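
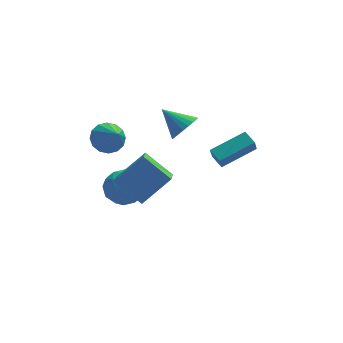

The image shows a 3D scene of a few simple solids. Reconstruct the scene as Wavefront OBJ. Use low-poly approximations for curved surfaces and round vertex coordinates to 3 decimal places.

v 0.965 0.108 0.287
v 1.65 0.324 0.908
v -0.165 0.912 1.253
v 1.664 0.617 0.681
v 1.571 0.832 0.394
v 1.386 0.937 0.09
v 1.137 0.916 -0.183
v 0.861 0.772 -0.386
v 0.602 0.527 -0.485
v 0.397 0.218 -0.467
v 0.279 -0.107 -0.335
v 0.266 -0.4 -0.108
v 0.359 -0.615 0.18
v 0.544 -0.72 0.483
v 0.793 -0.699 0.757
v 1.068 -0.555 0.959
v 1.328 -0.31 1.058
v 1.532 -0.001 1.041
v -2.985 0.551 -0.542
v -2.177 1.055 -0.357
v -2.475 -0.711 0.682
v -2.517 1.232 -0.033
v -2.983 1.227 0.155
v -3.449 1.04 0.156
v -3.79 0.722 -0.029
v -3.916 0.359 -0.352
v -3.792 0.047 -0.726
v -3.452 -0.13 -1.05
v -2.987 -0.124 -1.238
v -2.521 0.062 -1.239
v -2.179 0.38 -1.054
v -2.053 0.744 -0.731
v -2.732 -1.196 -2.292
v -2.238 -1.645 -1.347
v -2.422 -2.795 -3.213
v -1.928 -3.244 -2.268
v -3.066 -3.037 -2.284
v -3.258 -2.049 -1.714
v -1.402 -2.391 -2.846
v -1.594 -1.403 -2.276
v -1.417 -2.383 -1.689
v -2.445 -2.783 -1.342
v -2.215 -1.657 -3.218
v -3.243 -2.057 -2.871
v -2.512 -1.28 -1.738
v -2.148 -3.16 -2.822
v -2.817 -3.038 -2.831
v -2.527 -3.302 -2.275
v -3.111 -1.518 -1.954
v -2.821 -1.781 -1.399
v -3.308 -2.6 -1.95
v -1.839 -2.659 -3.161
v -1.549 -2.922 -2.606
v -2.133 -1.138 -2.285
v -1.843 -1.402 -1.729
v -1.352 -1.84 -2.61
v -1.739 -1.978 -1.384
v -1.557 -2.918 -1.926
v -1.248 -2.417 -2.265
v -1.36 -1.836 -1.931
v -2.344 -2.213 -1.18
v -2.161 -3.153 -1.722
v -2.83 -3.031 -1.731
v -2.943 -2.45 -1.396
v -1.861 -2.647 -1.381
v -2.499 -1.287 -2.838
v -2.316 -2.227 -3.38
v -1.717 -1.99 -3.164
v -1.83 -1.409 -2.829
v -3.103 -1.522 -2.634
v -2.921 -2.462 -3.176
v -3.3 -2.604 -2.629
v -3.412 -2.023 -2.295
v -2.799 -1.793 -3.179
v 2.65 -1.754 -1.423
v 2.488 -2.178 -0.589
v 2.244 -1.019 -1.129
v 2.081 -1.443 -0.294
v 4.519 -1.017 -0.686
v 4.356 -1.441 0.149
v 4.112 -0.282 -0.391
v 3.95 -0.706 0.443
v -1.659 -5.484 -0.914
v -2.954 -4.648 0.197
v -1.449 -3.891 -1.869
v -2.743 -3.054 -0.758
v -0.177 -4.906 0.378
v -1.471 -4.069 1.489
v 0.034 -3.312 -0.577
v -1.261 -2.476 0.534
f 2 1 4
f 2 4 3
f 4 1 5
f 4 5 3
f 5 1 6
f 5 6 3
f 6 1 7
f 6 7 3
f 7 1 8
f 7 8 3
f 8 1 9
f 8 9 3
f 9 1 10
f 9 10 3
f 10 1 11
f 10 11 3
f 11 1 12
f 11 12 3
f 12 1 13
f 12 13 3
f 13 1 14
f 13 14 3
f 14 1 15
f 14 15 3
f 15 1 16
f 15 16 3
f 16 1 17
f 16 17 3
f 17 1 18
f 17 18 3
f 18 1 2
f 18 2 3
f 20 19 22
f 20 22 21
f 22 19 23
f 22 23 21
f 23 19 24
f 23 24 21
f 24 19 25
f 24 25 21
f 25 19 26
f 25 26 21
f 26 19 27
f 26 27 21
f 27 19 28
f 27 28 21
f 28 19 29
f 28 29 21
f 29 19 30
f 29 30 21
f 30 19 31
f 30 31 21
f 31 19 32
f 31 32 21
f 32 19 20
f 32 20 21
f 33 70 49
f 70 44 73
f 49 73 38
f 70 73 49
f 33 49 45
f 49 38 50
f 45 50 34
f 49 50 45
f 33 45 54
f 45 34 55
f 54 55 40
f 45 55 54
f 33 54 66
f 54 40 69
f 66 69 43
f 54 69 66
f 33 66 70
f 66 43 74
f 70 74 44
f 66 74 70
f 34 50 61
f 50 38 64
f 61 64 42
f 50 64 61
f 38 73 51
f 73 44 72
f 51 72 37
f 73 72 51
f 44 74 71
f 74 43 67
f 71 67 35
f 74 67 71
f 43 69 68
f 69 40 56
f 68 56 39
f 69 56 68
f 40 55 60
f 55 34 57
f 60 57 41
f 55 57 60
f 36 62 48
f 62 42 63
f 48 63 37
f 62 63 48
f 36 48 46
f 48 37 47
f 46 47 35
f 48 47 46
f 36 46 53
f 46 35 52
f 53 52 39
f 46 52 53
f 36 53 58
f 53 39 59
f 58 59 41
f 53 59 58
f 36 58 62
f 58 41 65
f 62 65 42
f 58 65 62
f 37 63 51
f 63 42 64
f 51 64 38
f 63 64 51
f 35 47 71
f 47 37 72
f 71 72 44
f 47 72 71
f 39 52 68
f 52 35 67
f 68 67 43
f 52 67 68
f 41 59 60
f 59 39 56
f 60 56 40
f 59 56 60
f 42 65 61
f 65 41 57
f 61 57 34
f 65 57 61
f 76 78 75
f 79 76 75
f 75 78 77
f 77 79 75
f 76 82 78
f 80 76 79
f 80 82 76
f 78 82 77
f 81 79 77
f 77 82 81
f 81 80 79
f 82 80 81
f 84 86 83
f 87 84 83
f 83 86 85
f 85 87 83
f 84 90 86
f 88 84 87
f 88 90 84
f 86 90 85
f 89 87 85
f 85 90 89
f 89 88 87
f 90 88 89



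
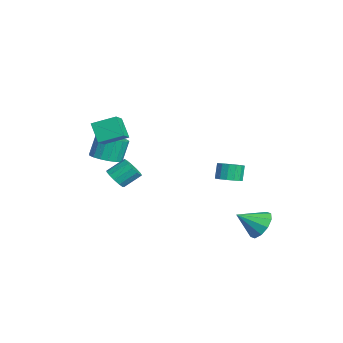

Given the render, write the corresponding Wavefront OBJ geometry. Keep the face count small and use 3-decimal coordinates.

v 0.928 3.079 -1.499
v 1.655 3.222 -1.225
v 1.239 3.424 -0.227
v 0.512 3.281 -0.501
v 1.518 3.584 -1.356
v 1.102 3.786 -0.358
v 1.223 3.811 -1.525
v 0.807 4.014 -0.526
v 0.849 3.842 -1.687
v 0.433 4.044 -0.689
v 0.496 3.669 -1.799
v 0.08 3.871 -0.8
v 0.258 3.337 -1.83
v -0.157 3.539 -0.832
v 0.201 2.936 -1.773
v -0.215 3.138 -0.775
v 0.338 2.574 -1.642
v -0.078 2.776 -0.644
v 0.633 2.346 -1.474
v 0.217 2.549 -0.475
v 1.007 2.316 -1.311
v 0.591 2.518 -0.313
v 1.36 2.489 -1.2
v 0.944 2.691 -0.201
v 1.597 2.821 -1.168
v 1.182 3.023 -0.17
v -3.447 -3.324 -1.299
v -2.863 -2.509 -1.422
v -3.209 -2.041 0.036
v -3.793 -2.856 0.159
v -3.298 -2.363 -1.572
v -3.645 -1.895 -0.114
v -3.768 -2.437 -1.66
v -4.114 -1.969 -0.202
v -4.164 -2.715 -1.665
v -4.51 -2.246 -0.207
v -4.396 -3.131 -1.586
v -4.742 -2.663 -0.129
v -4.41 -3.593 -1.442
v -4.756 -3.124 0.016
v -4.204 -3.992 -1.264
v -4.55 -3.524 0.194
v -3.824 -4.239 -1.095
v -4.17 -3.77 0.363
v -3.358 -4.276 -0.972
v -3.704 -3.807 0.486
v -2.912 -4.095 -0.924
v -3.259 -3.626 0.534
v -2.589 -3.737 -0.962
v -2.935 -3.269 0.496
v -2.462 -3.285 -1.077
v -2.809 -2.817 0.381
v -2.561 -2.842 -1.243
v -2.908 -2.374 0.215
v 3.239 4.446 -4.09
v 3.821 4.917 -3.368
v 3.201 3.054 -3.15
v 3.204 5.028 -3.228
v 2.6 4.917 -3.418
v 2.24 4.626 -3.864
v 2.262 4.266 -4.396
v 2.657 3.975 -4.811
v 3.274 3.865 -4.951
v 3.878 3.976 -4.761
v 4.238 4.267 -4.315
v 4.216 4.626 -3.783
v -1.872 -3.002 -2.293
v -1.149 -3.154 -2.013
v -1.245 -2.09 -1.187
v -1.968 -1.938 -1.467
v -1.094 -2.88 -2.36
v -1.19 -1.816 -1.534
v -1.287 -2.645 -2.685
v -1.383 -1.581 -1.859
v -1.665 -2.523 -2.886
v -1.761 -1.459 -2.06
v -2.109 -2.553 -2.898
v -2.205 -1.489 -2.073
v -2.477 -2.726 -2.719
v -2.574 -1.662 -1.893
v -2.654 -2.986 -2.404
v -2.75 -1.923 -1.578
v -2.582 -3.252 -2.054
v -2.678 -2.188 -1.228
v -2.285 -3.438 -1.779
v -2.381 -2.374 -0.954
v -1.857 -3.485 -1.668
v -1.953 -2.422 -0.843
v -1.433 -3.379 -1.755
v -1.529 -2.316 -0.93
v -1.912 -4.008 2.091
v -0.802 -4.486 2.778
v -1.649 -2.606 2.642
v -0.539 -3.083 3.329
v -1.081 -3.717 0.951
v 0.029 -4.194 1.638
v -0.818 -2.314 1.502
v 0.292 -2.792 2.189
f 2 1 5
f 2 5 3
f 3 5 6
f 3 6 4
f 5 1 7
f 5 7 6
f 6 7 8
f 6 8 4
f 7 1 9
f 7 9 8
f 8 9 10
f 8 10 4
f 9 1 11
f 9 11 10
f 10 11 12
f 10 12 4
f 11 1 13
f 11 13 12
f 12 13 14
f 12 14 4
f 13 1 15
f 13 15 14
f 14 15 16
f 14 16 4
f 15 1 17
f 15 17 16
f 16 17 18
f 16 18 4
f 17 1 19
f 17 19 18
f 18 19 20
f 18 20 4
f 19 1 21
f 19 21 20
f 20 21 22
f 20 22 4
f 21 1 23
f 21 23 22
f 22 23 24
f 22 24 4
f 23 1 25
f 23 25 24
f 24 25 26
f 24 26 4
f 25 1 2
f 25 2 26
f 26 2 3
f 26 3 4
f 28 27 31
f 28 31 29
f 29 31 32
f 29 32 30
f 31 27 33
f 31 33 32
f 32 33 34
f 32 34 30
f 33 27 35
f 33 35 34
f 34 35 36
f 34 36 30
f 35 27 37
f 35 37 36
f 36 37 38
f 36 38 30
f 37 27 39
f 37 39 38
f 38 39 40
f 38 40 30
f 39 27 41
f 39 41 40
f 40 41 42
f 40 42 30
f 41 27 43
f 41 43 42
f 42 43 44
f 42 44 30
f 43 27 45
f 43 45 44
f 44 45 46
f 44 46 30
f 45 27 47
f 45 47 46
f 46 47 48
f 46 48 30
f 47 27 49
f 47 49 48
f 48 49 50
f 48 50 30
f 49 27 51
f 49 51 50
f 50 51 52
f 50 52 30
f 51 27 53
f 51 53 52
f 52 53 54
f 52 54 30
f 53 27 28
f 53 28 54
f 54 28 29
f 54 29 30
f 56 55 58
f 56 58 57
f 58 55 59
f 58 59 57
f 59 55 60
f 59 60 57
f 60 55 61
f 60 61 57
f 61 55 62
f 61 62 57
f 62 55 63
f 62 63 57
f 63 55 64
f 63 64 57
f 64 55 65
f 64 65 57
f 65 55 66
f 65 66 57
f 66 55 56
f 66 56 57
f 68 67 71
f 68 71 69
f 69 71 72
f 69 72 70
f 71 67 73
f 71 73 72
f 72 73 74
f 72 74 70
f 73 67 75
f 73 75 74
f 74 75 76
f 74 76 70
f 75 67 77
f 75 77 76
f 76 77 78
f 76 78 70
f 77 67 79
f 77 79 78
f 78 79 80
f 78 80 70
f 79 67 81
f 79 81 80
f 80 81 82
f 80 82 70
f 81 67 83
f 81 83 82
f 82 83 84
f 82 84 70
f 83 67 85
f 83 85 84
f 84 85 86
f 84 86 70
f 85 67 87
f 85 87 86
f 86 87 88
f 86 88 70
f 87 67 89
f 87 89 88
f 88 89 90
f 88 90 70
f 89 67 68
f 89 68 90
f 90 68 69
f 90 69 70
f 92 94 91
f 95 92 91
f 91 94 93
f 93 95 91
f 92 98 94
f 96 92 95
f 96 98 92
f 94 98 93
f 97 95 93
f 93 98 97
f 97 96 95
f 98 96 97



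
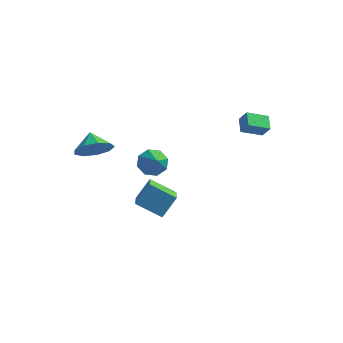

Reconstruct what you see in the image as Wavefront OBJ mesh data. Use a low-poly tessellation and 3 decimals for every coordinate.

v -2.101 -1.16 -2.917
v -1.532 -0.35 -1.871
v -2.571 0.656 -4.067
v -2.001 1.466 -3.022
v -0.619 -1.246 -3.658
v -0.049 -0.436 -2.613
v -1.088 0.57 -4.809
v -0.519 1.38 -3.763
v -1.275 -0.676 0.25
v -0.921 -1.139 -0.369
v -0.785 -1.584 1.21
v -0.52 -0.681 -0.14
v -0.561 -0.22 0.317
v -1.02 -0.026 0.734
v -1.629 -0.212 0.868
v -2.03 -0.67 0.64
v -1.989 -1.132 0.183
v -1.53 -1.326 -0.235
v 3.721 3.263 0.355
v 2.649 2.696 0.876
v 3.446 4.104 0.702
v 2.373 3.537 1.223
v 4.167 3.103 1.097
v 3.094 2.536 1.618
v 3.891 3.944 1.444
v 2.819 3.377 1.965
v -3.64 -3.203 2.839
v -3.285 -3.624 3.745
v -4.1 -2.337 3.421
v -2.788 -3.174 3.469
v -2.689 -2.737 2.899
v -3.035 -2.519 2.3
v -3.664 -2.62 1.954
v -4.282 -2.994 2.021
v -4.599 -3.466 2.472
v -4.467 -3.814 3.094
v -3.949 -3.877 3.597
f 2 4 1
f 5 2 1
f 1 4 3
f 3 5 1
f 2 8 4
f 6 2 5
f 6 8 2
f 4 8 3
f 7 5 3
f 3 8 7
f 7 6 5
f 8 6 7
f 10 9 12
f 10 12 11
f 12 9 13
f 12 13 11
f 13 9 14
f 13 14 11
f 14 9 15
f 14 15 11
f 15 9 16
f 15 16 11
f 16 9 17
f 16 17 11
f 17 9 18
f 17 18 11
f 18 9 10
f 18 10 11
f 20 22 19
f 23 20 19
f 19 22 21
f 21 23 19
f 20 26 22
f 24 20 23
f 24 26 20
f 22 26 21
f 25 23 21
f 21 26 25
f 25 24 23
f 26 24 25
f 28 27 30
f 28 30 29
f 30 27 31
f 30 31 29
f 31 27 32
f 31 32 29
f 32 27 33
f 32 33 29
f 33 27 34
f 33 34 29
f 34 27 35
f 34 35 29
f 35 27 36
f 35 36 29
f 36 27 37
f 36 37 29
f 37 27 28
f 37 28 29



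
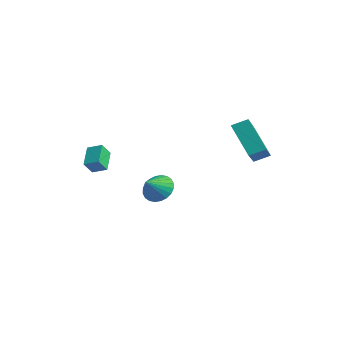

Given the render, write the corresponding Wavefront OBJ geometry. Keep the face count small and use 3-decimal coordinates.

v -2.969 -0.137 -2.451
v -2.359 0.431 -1.994
v -2.651 -1.123 -1.649
v -2.67 0.488 -1.8
v -3.027 0.45 -1.706
v -3.374 0.323 -1.725
v -3.66 0.125 -1.855
v -3.841 -0.112 -2.075
v -3.889 -0.353 -2.352
v -3.796 -0.561 -2.645
v -3.578 -0.705 -2.908
v -3.267 -0.762 -3.101
v -2.911 -0.724 -3.196
v -2.563 -0.596 -3.177
v -2.277 -0.399 -3.047
v -2.097 -0.162 -2.827
v -2.049 0.079 -2.549
v -2.141 0.287 -2.257
v 1.392 1.74 2.623
v 2.681 0.512 3.737
v 1.784 2.502 3.009
v 3.073 1.274 4.124
v 2.827 1.806 1.036
v 4.116 0.578 2.151
v 3.219 2.568 1.423
v 4.508 1.34 2.537
v -3.48 -3.581 0.511
v -3.375 -4.136 1.224
v -2.841 -3.085 0.803
v -2.736 -3.64 1.516
v -2.584 -4.32 -0.196
v -2.479 -4.875 0.517
v -1.945 -3.824 0.096
v -1.84 -4.379 0.809
f 2 1 4
f 2 4 3
f 4 1 5
f 4 5 3
f 5 1 6
f 5 6 3
f 6 1 7
f 6 7 3
f 7 1 8
f 7 8 3
f 8 1 9
f 8 9 3
f 9 1 10
f 9 10 3
f 10 1 11
f 10 11 3
f 11 1 12
f 11 12 3
f 12 1 13
f 12 13 3
f 13 1 14
f 13 14 3
f 14 1 15
f 14 15 3
f 15 1 16
f 15 16 3
f 16 1 17
f 16 17 3
f 17 1 18
f 17 18 3
f 18 1 2
f 18 2 3
f 20 22 19
f 23 20 19
f 19 22 21
f 21 23 19
f 20 26 22
f 24 20 23
f 24 26 20
f 22 26 21
f 25 23 21
f 21 26 25
f 25 24 23
f 26 24 25
f 28 30 27
f 31 28 27
f 27 30 29
f 29 31 27
f 28 34 30
f 32 28 31
f 32 34 28
f 30 34 29
f 33 31 29
f 29 34 33
f 33 32 31
f 34 32 33



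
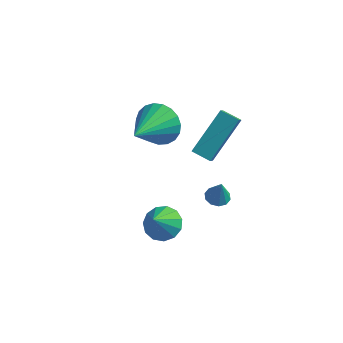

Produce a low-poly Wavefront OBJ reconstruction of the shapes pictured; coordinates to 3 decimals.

v -1.523 0.9 1.077
v -1.396 0.262 1.728
v -0.935 2.463 2.494
v -0.807 1.825 3.145
v -0.713 0.815 0.835
v -0.585 0.177 1.486
v -0.124 2.378 2.252
v 0.003 1.74 2.903
v -1.193 -3.217 0.563
v -0.519 -2.917 0.818
v -1.247 -4.023 1.657
v -0.838 -2.666 0.987
v -1.27 -2.59 1.021
v -1.677 -2.713 0.91
v -1.93 -2.996 0.689
v -1.949 -3.349 0.428
v -1.728 -3.66 0.209
v -1.337 -3.83 0.104
v -0.9 -3.806 0.144
v -0.556 -3.594 0.317
v -0.414 -3.263 0.568
v 0.324 -1.386 1.087
v 0.768 -1.613 0.978
v 0.516 -1.494 2.093
v 0.82 -1.303 1.001
v 0.682 -1.025 1.057
v 0.408 -0.885 1.124
v 0.101 -0.937 1.177
v -0.12 -1.16 1.196
v -0.172 -1.47 1.173
v -0.034 -1.748 1.117
v 0.24 -1.888 1.049
v 0.547 -1.836 0.997
v -3.092 0.969 2.188
v -2.666 1.308 3.027
v -3.348 -0.849 3.052
v -3.067 1.396 3.092
v -3.472 1.41 3.001
v -3.812 1.347 2.77
v -4.027 1.22 2.438
v -4.081 1.049 2.062
v -3.963 0.864 1.709
v -3.695 0.698 1.438
v -3.323 0.579 1.297
v -2.911 0.527 1.31
v -2.53 0.551 1.475
v -2.246 0.648 1.763
v -2.108 0.801 2.124
v -2.141 0.982 2.497
v -2.338 1.162 2.816
f 2 4 1
f 5 2 1
f 1 4 3
f 3 5 1
f 2 8 4
f 6 2 5
f 6 8 2
f 4 8 3
f 7 5 3
f 3 8 7
f 7 6 5
f 8 6 7
f 10 9 12
f 10 12 11
f 12 9 13
f 12 13 11
f 13 9 14
f 13 14 11
f 14 9 15
f 14 15 11
f 15 9 16
f 15 16 11
f 16 9 17
f 16 17 11
f 17 9 18
f 17 18 11
f 18 9 19
f 18 19 11
f 19 9 20
f 19 20 11
f 20 9 21
f 20 21 11
f 21 9 10
f 21 10 11
f 23 22 25
f 23 25 24
f 25 22 26
f 25 26 24
f 26 22 27
f 26 27 24
f 27 22 28
f 27 28 24
f 28 22 29
f 28 29 24
f 29 22 30
f 29 30 24
f 30 22 31
f 30 31 24
f 31 22 32
f 31 32 24
f 32 22 33
f 32 33 24
f 33 22 23
f 33 23 24
f 35 34 37
f 35 37 36
f 37 34 38
f 37 38 36
f 38 34 39
f 38 39 36
f 39 34 40
f 39 40 36
f 40 34 41
f 40 41 36
f 41 34 42
f 41 42 36
f 42 34 43
f 42 43 36
f 43 34 44
f 43 44 36
f 44 34 45
f 44 45 36
f 45 34 46
f 45 46 36
f 46 34 47
f 46 47 36
f 47 34 48
f 47 48 36
f 48 34 49
f 48 49 36
f 49 34 50
f 49 50 36
f 50 34 35
f 50 35 36



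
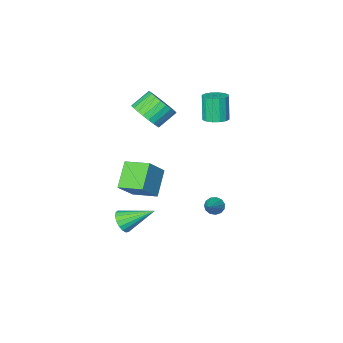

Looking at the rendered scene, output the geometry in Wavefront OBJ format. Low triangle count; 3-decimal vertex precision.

v -0.557 2.886 -0.593
v -0.161 2.507 -0.641
v 0.377 3.754 0.253
v -0.126 2.701 -0.88
v -0.227 2.954 -1.027
v -0.433 3.185 -1.037
v -0.679 3.321 -0.905
v -0.886 3.319 -0.675
v -0.988 3.179 -0.418
v -0.954 2.946 -0.216
v -0.793 2.694 -0.134
v -0.558 2.503 -0.198
v -0.322 2.433 -0.387
v -0.014 -3.203 2.854
v 0.524 -3.679 3.577
v -0.528 -3.633 4.39
v -1.066 -3.157 3.666
v 0.604 -3.298 3.659
v -0.448 -3.252 4.472
v 0.59 -2.902 3.618
v -0.462 -2.856 4.431
v 0.484 -2.553 3.461
v -0.568 -2.506 4.274
v 0.302 -2.302 3.211
v -0.75 -2.255 4.024
v 0.072 -2.188 2.907
v -0.98 -2.142 3.72
v -0.171 -2.229 2.595
v -1.223 -2.183 3.407
v -0.391 -2.418 2.322
v -1.442 -2.372 3.135
v -0.552 -2.727 2.13
v -1.604 -2.681 2.943
v -0.632 -3.108 2.048
v -1.684 -3.062 2.861
v -0.618 -3.504 2.089
v -1.67 -3.458 2.902
v -0.512 -3.854 2.246
v -1.564 -3.807 3.059
v -0.33 -4.105 2.496
v -1.382 -4.058 3.309
v -0.1 -4.218 2.8
v -1.152 -4.172 3.613
v 0.143 -4.177 3.113
v -0.909 -4.131 3.925
v 0.362 -3.988 3.385
v -0.689 -3.942 4.198
v 3.649 0.772 -1.549
v 4.141 1.276 -1.401
v 2.331 1.768 -0.571
v 4.001 1.382 -1.697
v 3.78 1.349 -1.96
v 3.53 1.183 -2.128
v 3.306 0.923 -2.164
v 3.161 0.628 -2.059
v 3.128 0.366 -1.837
v 3.214 0.198 -1.55
v 3.4 0.16 -1.262
v 3.643 0.263 -1.04
v 3.887 0.482 -0.934
v 4.076 0.768 -0.97
v 4.168 1.054 -1.138
v -3.653 -1.963 2.105
v -2.942 -2.163 2.15
v -3.156 -2.577 3.681
v -3.867 -2.377 3.635
v -2.948 -1.793 2.249
v -3.161 -2.207 3.78
v -3.142 -1.469 2.309
v -3.356 -1.882 3.84
v -3.474 -1.277 2.315
v -3.687 -1.691 3.846
v -3.853 -1.269 2.264
v -4.067 -1.683 3.795
v -4.179 -1.447 2.171
v -4.393 -1.861 3.702
v -4.364 -1.763 2.059
v -4.578 -2.177 3.59
v -4.359 -2.133 1.96
v -4.572 -2.547 3.491
v -4.164 -2.458 1.9
v -4.378 -2.871 3.431
v -3.833 -2.649 1.894
v -4.046 -3.063 3.425
v -3.453 -2.657 1.945
v -3.667 -3.071 3.476
v -3.127 -2.479 2.038
v -3.341 -2.893 3.569
v 0.634 -3.508 -3.415
v -0.346 -4.441 -2.259
v -0.173 -2.221 -3.062
v -1.154 -3.154 -1.906
v 1.754 -3.146 -2.174
v 0.773 -4.079 -1.018
v 0.946 -1.859 -1.821
v -0.034 -2.792 -0.665
f 2 1 4
f 2 4 3
f 4 1 5
f 4 5 3
f 5 1 6
f 5 6 3
f 6 1 7
f 6 7 3
f 7 1 8
f 7 8 3
f 8 1 9
f 8 9 3
f 9 1 10
f 9 10 3
f 10 1 11
f 10 11 3
f 11 1 12
f 11 12 3
f 12 1 13
f 12 13 3
f 13 1 2
f 13 2 3
f 15 14 18
f 15 18 16
f 16 18 19
f 16 19 17
f 18 14 20
f 18 20 19
f 19 20 21
f 19 21 17
f 20 14 22
f 20 22 21
f 21 22 23
f 21 23 17
f 22 14 24
f 22 24 23
f 23 24 25
f 23 25 17
f 24 14 26
f 24 26 25
f 25 26 27
f 25 27 17
f 26 14 28
f 26 28 27
f 27 28 29
f 27 29 17
f 28 14 30
f 28 30 29
f 29 30 31
f 29 31 17
f 30 14 32
f 30 32 31
f 31 32 33
f 31 33 17
f 32 14 34
f 32 34 33
f 33 34 35
f 33 35 17
f 34 14 36
f 34 36 35
f 35 36 37
f 35 37 17
f 36 14 38
f 36 38 37
f 37 38 39
f 37 39 17
f 38 14 40
f 38 40 39
f 39 40 41
f 39 41 17
f 40 14 42
f 40 42 41
f 41 42 43
f 41 43 17
f 42 14 44
f 42 44 43
f 43 44 45
f 43 45 17
f 44 14 46
f 44 46 45
f 45 46 47
f 45 47 17
f 46 14 15
f 46 15 47
f 47 15 16
f 47 16 17
f 49 48 51
f 49 51 50
f 51 48 52
f 51 52 50
f 52 48 53
f 52 53 50
f 53 48 54
f 53 54 50
f 54 48 55
f 54 55 50
f 55 48 56
f 55 56 50
f 56 48 57
f 56 57 50
f 57 48 58
f 57 58 50
f 58 48 59
f 58 59 50
f 59 48 60
f 59 60 50
f 60 48 61
f 60 61 50
f 61 48 62
f 61 62 50
f 62 48 49
f 62 49 50
f 64 63 67
f 64 67 65
f 65 67 68
f 65 68 66
f 67 63 69
f 67 69 68
f 68 69 70
f 68 70 66
f 69 63 71
f 69 71 70
f 70 71 72
f 70 72 66
f 71 63 73
f 71 73 72
f 72 73 74
f 72 74 66
f 73 63 75
f 73 75 74
f 74 75 76
f 74 76 66
f 75 63 77
f 75 77 76
f 76 77 78
f 76 78 66
f 77 63 79
f 77 79 78
f 78 79 80
f 78 80 66
f 79 63 81
f 79 81 80
f 80 81 82
f 80 82 66
f 81 63 83
f 81 83 82
f 82 83 84
f 82 84 66
f 83 63 85
f 83 85 84
f 84 85 86
f 84 86 66
f 85 63 87
f 85 87 86
f 86 87 88
f 86 88 66
f 87 63 64
f 87 64 88
f 88 64 65
f 88 65 66
f 90 92 89
f 93 90 89
f 89 92 91
f 91 93 89
f 90 96 92
f 94 90 93
f 94 96 90
f 92 96 91
f 95 93 91
f 91 96 95
f 95 94 93
f 96 94 95



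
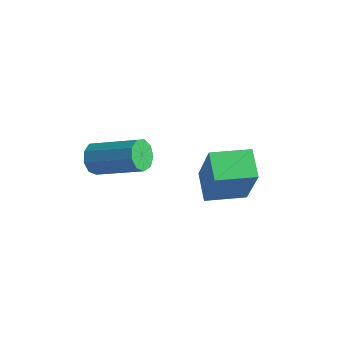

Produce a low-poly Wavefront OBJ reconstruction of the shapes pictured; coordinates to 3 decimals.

v 2.81 1.54 1.499
v 3.438 1.242 3.181
v 2.112 2.093 1.857
v 2.74 1.795 3.539
v 3.54 2.525 1.401
v 4.168 2.227 3.083
v 2.842 3.078 1.759
v 3.47 2.78 3.441
v -0.248 0.327 2.292
v 0.044 0.08 1.925
v 1.42 0.586 2.682
v 1.128 0.833 3.048
v -0.024 0.421 1.821
v 1.353 0.926 2.577
v -0.197 0.718 1.937
v 1.18 1.223 2.693
v -0.394 0.832 2.219
v 0.983 1.337 2.975
v -0.523 0.71 2.535
v 0.854 1.215 3.292
v -0.523 0.409 2.738
v 0.853 0.915 3.494
v -0.395 0.07 2.731
v 0.981 0.575 3.488
v -0.198 -0.149 2.519
v 1.178 0.357 3.276
v -0.025 -0.145 2.201
v 1.352 0.361 2.957
f 2 4 1
f 5 2 1
f 1 4 3
f 3 5 1
f 2 8 4
f 6 2 5
f 6 8 2
f 4 8 3
f 7 5 3
f 3 8 7
f 7 6 5
f 8 6 7
f 10 9 13
f 10 13 11
f 11 13 14
f 11 14 12
f 13 9 15
f 13 15 14
f 14 15 16
f 14 16 12
f 15 9 17
f 15 17 16
f 16 17 18
f 16 18 12
f 17 9 19
f 17 19 18
f 18 19 20
f 18 20 12
f 19 9 21
f 19 21 20
f 20 21 22
f 20 22 12
f 21 9 23
f 21 23 22
f 22 23 24
f 22 24 12
f 23 9 25
f 23 25 24
f 24 25 26
f 24 26 12
f 25 9 27
f 25 27 26
f 26 27 28
f 26 28 12
f 27 9 10
f 27 10 28
f 28 10 11
f 28 11 12



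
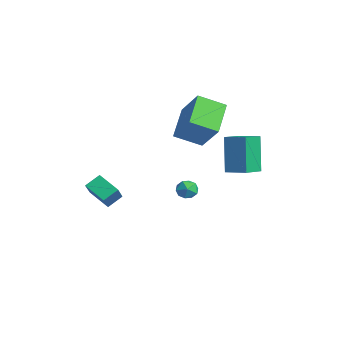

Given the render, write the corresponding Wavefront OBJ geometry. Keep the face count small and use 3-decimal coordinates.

v -2.711 -3.441 -1.138
v -1.794 -4.036 -0.111
v -2.792 -2.629 -0.595
v -1.875 -3.224 0.432
v -1.625 -2.896 -1.792
v -0.708 -3.491 -0.765
v -1.706 -2.084 -1.249
v -0.789 -2.679 -0.222
v 0.556 0.573 0.364
v 0.938 0.893 -0.072
v 1.022 -0.353 0.092
v 1.404 -0.033 -0.344
v 1.494 0.059 0.306
v 1.206 0.631 0.474
v 0.754 -0.091 -0.454
v 0.466 0.481 -0.286
v 1.061 0.483 -0.577
v 1.518 0.575 -0.108
v 0.442 -0.035 0.128
v 0.899 0.057 0.597
v 3.338 2.01 2.039
v 2.597 2.305 4.025
v 4.282 2.671 2.293
v 3.542 2.966 4.279
v 4.018 0.874 2.461
v 3.278 1.169 4.447
v 4.963 1.535 2.715
v 4.222 1.83 4.701
v -1.345 2.162 1.719
v -1.87 0.789 2.423
v -2.74 3.267 2.833
v -3.265 1.895 3.538
v 0.065 2.405 3.242
v -0.46 1.033 3.947
v -1.33 3.511 4.357
v -1.855 2.138 5.061
f 2 4 1
f 5 2 1
f 1 4 3
f 3 5 1
f 2 8 4
f 6 2 5
f 6 8 2
f 4 8 3
f 7 5 3
f 3 8 7
f 7 6 5
f 8 6 7
f 9 20 14
f 9 14 10
f 9 10 16
f 9 16 19
f 9 19 20
f 10 14 18
f 14 20 13
f 20 19 11
f 19 16 15
f 16 10 17
f 12 18 13
f 12 13 11
f 12 11 15
f 12 15 17
f 12 17 18
f 13 18 14
f 11 13 20
f 15 11 19
f 17 15 16
f 18 17 10
f 22 24 21
f 25 22 21
f 21 24 23
f 23 25 21
f 22 28 24
f 26 22 25
f 26 28 22
f 24 28 23
f 27 25 23
f 23 28 27
f 27 26 25
f 28 26 27
f 30 32 29
f 33 30 29
f 29 32 31
f 31 33 29
f 30 36 32
f 34 30 33
f 34 36 30
f 32 36 31
f 35 33 31
f 31 36 35
f 35 34 33
f 36 34 35



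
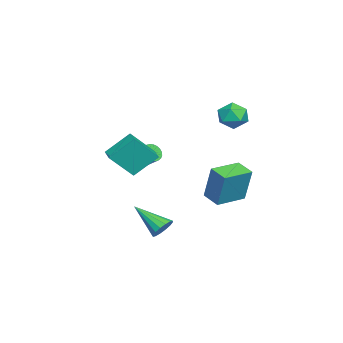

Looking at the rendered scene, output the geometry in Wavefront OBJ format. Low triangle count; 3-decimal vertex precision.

v -2.443 -4.118 -0.069
v -2.006 -4.052 -0.475
v -1.261 -2.837 0.522
v -1.697 -2.902 0.929
v -2.162 -3.895 -0.55
v -1.417 -2.679 0.447
v -2.361 -3.771 -0.552
v -1.616 -2.556 0.445
v -2.573 -3.701 -0.48
v -1.827 -2.485 0.517
v -2.764 -3.693 -0.345
v -2.019 -2.478 0.652
v -2.907 -3.751 -0.169
v -2.161 -2.535 0.828
v -2.979 -3.864 0.023
v -2.233 -2.649 1.02
v -2.969 -4.016 0.201
v -2.224 -2.8 1.198
v -2.879 -4.183 0.338
v -2.134 -2.968 1.335
v -2.723 -4.341 0.413
v -1.978 -3.125 1.41
v -2.524 -4.464 0.415
v -1.779 -3.249 1.412
v -2.313 -4.535 0.343
v -1.567 -3.319 1.34
v -2.121 -4.542 0.208
v -1.376 -3.327 1.205
v -1.979 -4.485 0.032
v -1.233 -3.269 1.029
v -1.907 -4.371 -0.16
v -1.161 -3.156 0.837
v -1.916 -4.22 -0.338
v -1.171 -3.004 0.659
v -3.76 1.403 3.606
v -2.975 1.736 3.965
v -2.985 0.324 2.915
v -2.2 0.657 3.274
v -2.826 0.253 3.823
v -3.304 0.92 4.251
v -2.656 1.14 2.629
v -3.134 1.807 3.057
v -2.292 1.573 3.362
v -2.398 1.025 4.1
v -3.562 1.035 2.78
v -3.668 0.487 3.518
v -0.304 -3.75 0.185
v -0.858 -2.579 1.376
v 0.533 -3.305 0.136
v -0.02 -2.133 1.327
v 0.36 -4.847 1.573
v -0.193 -3.675 2.764
v 1.198 -4.401 1.524
v 0.644 -3.23 2.715
v 3.975 -0.9 -1.842
v 4.637 -1.092 -1.799
v 3.445 -2.48 -0.718
v 4.585 -0.876 -1.52
v 4.37 -0.666 -1.327
v 4.049 -0.519 -1.272
v 3.708 -0.474 -1.369
v 3.439 -0.544 -1.594
v 3.314 -0.709 -1.885
v 3.366 -0.925 -2.164
v 3.581 -1.135 -2.357
v 3.902 -1.281 -2.412
v 4.242 -1.326 -2.315
v 4.511 -1.257 -2.09
v -1.409 1.307 -1.136
v -1.076 1.747 0.9
v -0.727 2.157 -1.432
v -0.393 2.598 0.604
v -0.027 0.202 -1.124
v 0.307 0.643 0.912
v 0.656 1.053 -1.42
v 0.989 1.493 0.616
f 2 1 5
f 2 5 3
f 3 5 6
f 3 6 4
f 5 1 7
f 5 7 6
f 6 7 8
f 6 8 4
f 7 1 9
f 7 9 8
f 8 9 10
f 8 10 4
f 9 1 11
f 9 11 10
f 10 11 12
f 10 12 4
f 11 1 13
f 11 13 12
f 12 13 14
f 12 14 4
f 13 1 15
f 13 15 14
f 14 15 16
f 14 16 4
f 15 1 17
f 15 17 16
f 16 17 18
f 16 18 4
f 17 1 19
f 17 19 18
f 18 19 20
f 18 20 4
f 19 1 21
f 19 21 20
f 20 21 22
f 20 22 4
f 21 1 23
f 21 23 22
f 22 23 24
f 22 24 4
f 23 1 25
f 23 25 24
f 24 25 26
f 24 26 4
f 25 1 27
f 25 27 26
f 26 27 28
f 26 28 4
f 27 1 29
f 27 29 28
f 28 29 30
f 28 30 4
f 29 1 31
f 29 31 30
f 30 31 32
f 30 32 4
f 31 1 33
f 31 33 32
f 32 33 34
f 32 34 4
f 33 1 2
f 33 2 34
f 34 2 3
f 34 3 4
f 35 46 40
f 35 40 36
f 35 36 42
f 35 42 45
f 35 45 46
f 36 40 44
f 40 46 39
f 46 45 37
f 45 42 41
f 42 36 43
f 38 44 39
f 38 39 37
f 38 37 41
f 38 41 43
f 38 43 44
f 39 44 40
f 37 39 46
f 41 37 45
f 43 41 42
f 44 43 36
f 48 50 47
f 51 48 47
f 47 50 49
f 49 51 47
f 48 54 50
f 52 48 51
f 52 54 48
f 50 54 49
f 53 51 49
f 49 54 53
f 53 52 51
f 54 52 53
f 56 55 58
f 56 58 57
f 58 55 59
f 58 59 57
f 59 55 60
f 59 60 57
f 60 55 61
f 60 61 57
f 61 55 62
f 61 62 57
f 62 55 63
f 62 63 57
f 63 55 64
f 63 64 57
f 64 55 65
f 64 65 57
f 65 55 66
f 65 66 57
f 66 55 67
f 66 67 57
f 67 55 68
f 67 68 57
f 68 55 56
f 68 56 57
f 70 72 69
f 73 70 69
f 69 72 71
f 71 73 69
f 70 76 72
f 74 70 73
f 74 76 70
f 72 76 71
f 75 73 71
f 71 76 75
f 75 74 73
f 76 74 75



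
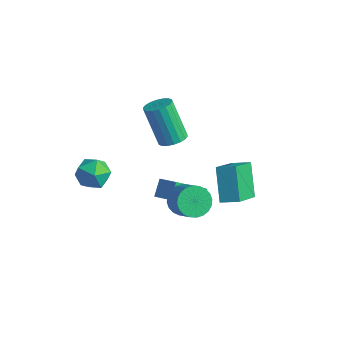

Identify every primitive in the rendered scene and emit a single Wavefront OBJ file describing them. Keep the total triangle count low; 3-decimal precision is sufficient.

v -1.425 2.668 0.197
v -0.828 2.863 0.506
v -1.798 2.847 2.391
v -2.395 2.652 2.083
v -0.963 3.135 0.439
v -1.933 3.119 2.324
v -1.19 3.315 0.324
v -2.16 3.299 2.209
v -1.463 3.367 0.184
v -2.433 3.351 2.069
v -1.729 3.28 0.046
v -2.699 3.264 1.931
v -1.935 3.072 -0.061
v -2.904 3.056 1.824
v -2.039 2.784 -0.118
v -3.009 2.768 1.768
v -2.022 2.473 -0.111
v -2.992 2.457 1.774
v -1.887 2.201 -0.044
v -2.857 2.185 1.841
v -1.66 2.021 0.071
v -2.63 2.005 1.956
v -1.387 1.969 0.211
v -2.357 1.953 2.096
v -1.121 2.056 0.349
v -2.091 2.04 2.234
v -0.916 2.264 0.456
v -1.885 2.248 2.341
v -0.811 2.552 0.512
v -1.781 2.536 2.398
v 2.197 -0.162 0.375
v 2.711 -0.164 -0.225
v 3.657 -0.459 0.585
v 3.143 -0.458 1.185
v 2.725 0.131 -0.135
v 3.671 -0.165 0.676
v 2.659 0.38 0.034
v 3.605 0.084 0.844
v 2.523 0.547 0.254
v 3.469 0.252 1.064
v 2.337 0.607 0.493
v 3.283 0.311 1.303
v 2.13 0.549 0.713
v 3.075 0.253 1.523
v 1.933 0.383 0.883
v 2.879 0.087 1.693
v 1.776 0.134 0.975
v 2.722 -0.162 1.785
v 1.683 -0.161 0.975
v 2.629 -0.456 1.785
v 1.669 -0.455 0.884
v 2.615 -0.751 1.695
v 1.735 -0.704 0.716
v 2.681 -1 1.526
v 1.871 -0.872 0.496
v 2.817 -1.167 1.306
v 2.057 -0.931 0.257
v 3.003 -1.227 1.067
v 2.265 -0.873 0.037
v 3.21 -1.169 0.847
v 2.461 -0.707 -0.133
v 3.407 -1.003 0.677
v 2.618 -0.458 -0.225
v 3.564 -0.754 0.585
v 1.098 1.001 -1.53
v 0.5 -0.309 -0.535
v 0.788 1.617 -0.906
v 0.19 0.307 0.089
v 2.17 0.953 -0.949
v 1.572 -0.357 0.046
v 1.86 1.569 -0.325
v 1.262 0.259 0.67
v 2.238 1.978 -1.335
v 1.275 2.682 0.052
v 1.714 3.509 -2.476
v 0.75 4.213 -1.089
v 2.99 2.447 -1.051
v 2.026 3.151 0.336
v 2.465 3.978 -2.192
v 1.502 4.682 -0.805
v -3.085 0.033 -0.852
v -2.609 -0.25 -1.593
v -3.271 -1.39 -0.427
v -2.795 -1.673 -1.168
v -2.362 -1.225 -0.484
v -2.247 -0.345 -0.747
v -3.633 -1.295 -1.273
v -3.518 -0.415 -1.536
v -2.948 -1.071 -1.853
v -2.162 -1.028 -1.366
v -3.718 -0.612 -0.654
v -2.932 -0.569 -0.167
f 2 1 5
f 2 5 3
f 3 5 6
f 3 6 4
f 5 1 7
f 5 7 6
f 6 7 8
f 6 8 4
f 7 1 9
f 7 9 8
f 8 9 10
f 8 10 4
f 9 1 11
f 9 11 10
f 10 11 12
f 10 12 4
f 11 1 13
f 11 13 12
f 12 13 14
f 12 14 4
f 13 1 15
f 13 15 14
f 14 15 16
f 14 16 4
f 15 1 17
f 15 17 16
f 16 17 18
f 16 18 4
f 17 1 19
f 17 19 18
f 18 19 20
f 18 20 4
f 19 1 21
f 19 21 20
f 20 21 22
f 20 22 4
f 21 1 23
f 21 23 22
f 22 23 24
f 22 24 4
f 23 1 25
f 23 25 24
f 24 25 26
f 24 26 4
f 25 1 27
f 25 27 26
f 26 27 28
f 26 28 4
f 27 1 29
f 27 29 28
f 28 29 30
f 28 30 4
f 29 1 2
f 29 2 30
f 30 2 3
f 30 3 4
f 32 31 35
f 32 35 33
f 33 35 36
f 33 36 34
f 35 31 37
f 35 37 36
f 36 37 38
f 36 38 34
f 37 31 39
f 37 39 38
f 38 39 40
f 38 40 34
f 39 31 41
f 39 41 40
f 40 41 42
f 40 42 34
f 41 31 43
f 41 43 42
f 42 43 44
f 42 44 34
f 43 31 45
f 43 45 44
f 44 45 46
f 44 46 34
f 45 31 47
f 45 47 46
f 46 47 48
f 46 48 34
f 47 31 49
f 47 49 48
f 48 49 50
f 48 50 34
f 49 31 51
f 49 51 50
f 50 51 52
f 50 52 34
f 51 31 53
f 51 53 52
f 52 53 54
f 52 54 34
f 53 31 55
f 53 55 54
f 54 55 56
f 54 56 34
f 55 31 57
f 55 57 56
f 56 57 58
f 56 58 34
f 57 31 59
f 57 59 58
f 58 59 60
f 58 60 34
f 59 31 61
f 59 61 60
f 60 61 62
f 60 62 34
f 61 31 63
f 61 63 62
f 62 63 64
f 62 64 34
f 63 31 32
f 63 32 64
f 64 32 33
f 64 33 34
f 66 68 65
f 69 66 65
f 65 68 67
f 67 69 65
f 66 72 68
f 70 66 69
f 70 72 66
f 68 72 67
f 71 69 67
f 67 72 71
f 71 70 69
f 72 70 71
f 74 76 73
f 77 74 73
f 73 76 75
f 75 77 73
f 74 80 76
f 78 74 77
f 78 80 74
f 76 80 75
f 79 77 75
f 75 80 79
f 79 78 77
f 80 78 79
f 81 92 86
f 81 86 82
f 81 82 88
f 81 88 91
f 81 91 92
f 82 86 90
f 86 92 85
f 92 91 83
f 91 88 87
f 88 82 89
f 84 90 85
f 84 85 83
f 84 83 87
f 84 87 89
f 84 89 90
f 85 90 86
f 83 85 92
f 87 83 91
f 89 87 88
f 90 89 82



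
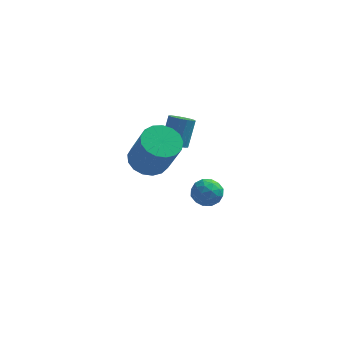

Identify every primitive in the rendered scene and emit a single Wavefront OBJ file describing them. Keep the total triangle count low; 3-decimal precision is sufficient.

v 1.315 3.074 -1.999
v 1.804 3.367 -2.574
v 1.356 1.893 -2.566
v 1.845 2.186 -3.141
v 2.114 2.109 -2.382
v 2.089 2.838 -2.031
v 1.071 2.422 -3.109
v 1.046 3.151 -2.758
v 1.653 2.964 -3.26
v 2.298 2.77 -2.811
v 0.862 2.49 -2.329
v 1.507 2.296 -1.88
v 1.556 3.324 -2.237
v 1.604 1.936 -2.903
v 1.762 1.891 -2.457
v 2.05 2.063 -2.795
v 1.724 3.013 -1.918
v 2.011 3.185 -2.256
v 2.193 2.446 -2.143
v 1.149 2.075 -2.884
v 1.436 2.247 -3.222
v 1.11 3.197 -2.345
v 1.398 3.369 -2.683
v 0.967 2.814 -2.997
v 1.755 3.259 -2.978
v 1.778 2.565 -3.311
v 1.324 2.704 -3.292
v 1.309 3.133 -3.086
v 2.134 3.145 -2.714
v 2.158 2.452 -3.047
v 2.316 2.406 -2.601
v 2.301 2.835 -2.395
v 2.045 2.909 -3.117
v 1.002 2.808 -2.093
v 1.026 2.115 -2.426
v 0.859 2.425 -2.745
v 0.844 2.854 -2.539
v 1.382 2.695 -1.829
v 1.405 2.001 -2.162
v 1.851 2.127 -2.054
v 1.836 2.556 -1.848
v 1.115 2.351 -2.023
v 0.092 2.589 0.593
v 0.713 2.514 0.524
v 0.95 3.275 1.818
v 0.328 3.351 1.887
v 0.645 2.794 0.371
v 0.881 3.555 1.666
v 0.428 3.019 0.279
v 0.665 3.78 1.573
v 0.121 3.13 0.27
v 0.358 3.891 1.564
v -0.193 3.095 0.348
v 0.043 3.856 1.642
v -0.432 2.925 0.491
v -0.195 3.686 1.786
v -0.53 2.665 0.662
v -0.293 3.426 1.956
v -0.461 2.385 0.814
v -0.225 3.146 2.109
v -0.245 2.16 0.907
v -0.008 2.921 2.201
v 0.062 2.049 0.916
v 0.299 2.81 2.21
v 0.377 2.084 0.838
v 0.613 2.845 2.132
v 0.615 2.254 0.694
v 0.852 3.015 1.989
v -0.605 -0.504 1.762
v 0.052 -1.001 1.288
v 0.763 -1.812 3.125
v 0.105 -1.316 3.598
v 0.259 -0.607 1.382
v 0.97 -1.419 3.218
v 0.269 -0.19 1.562
v 0.979 -1.001 3.399
v 0.078 0.155 1.789
v 0.789 -0.656 3.625
v -0.27 0.349 2.009
v 0.441 -0.462 3.845
v -0.694 0.348 2.172
v 0.017 -0.464 4.009
v -1.098 0.151 2.242
v -0.387 -0.66 4.078
v -1.389 -0.196 2.201
v -0.678 -1.007 4.038
v -1.501 -0.613 2.06
v -0.79 -1.425 3.897
v -1.407 -1.006 1.851
v -0.696 -1.817 3.687
v -1.13 -1.283 1.621
v -0.419 -2.095 3.457
v -0.733 -1.383 1.423
v -0.022 -2.194 3.26
v -0.306 -1.281 1.303
v 0.404 -2.092 3.14
f 1 38 17
f 38 12 41
f 17 41 6
f 38 41 17
f 1 17 13
f 17 6 18
f 13 18 2
f 17 18 13
f 1 13 22
f 13 2 23
f 22 23 8
f 13 23 22
f 1 22 34
f 22 8 37
f 34 37 11
f 22 37 34
f 1 34 38
f 34 11 42
f 38 42 12
f 34 42 38
f 2 18 29
f 18 6 32
f 29 32 10
f 18 32 29
f 6 41 19
f 41 12 40
f 19 40 5
f 41 40 19
f 12 42 39
f 42 11 35
f 39 35 3
f 42 35 39
f 11 37 36
f 37 8 24
f 36 24 7
f 37 24 36
f 8 23 28
f 23 2 25
f 28 25 9
f 23 25 28
f 4 30 16
f 30 10 31
f 16 31 5
f 30 31 16
f 4 16 14
f 16 5 15
f 14 15 3
f 16 15 14
f 4 14 21
f 14 3 20
f 21 20 7
f 14 20 21
f 4 21 26
f 21 7 27
f 26 27 9
f 21 27 26
f 4 26 30
f 26 9 33
f 30 33 10
f 26 33 30
f 5 31 19
f 31 10 32
f 19 32 6
f 31 32 19
f 3 15 39
f 15 5 40
f 39 40 12
f 15 40 39
f 7 20 36
f 20 3 35
f 36 35 11
f 20 35 36
f 9 27 28
f 27 7 24
f 28 24 8
f 27 24 28
f 10 33 29
f 33 9 25
f 29 25 2
f 33 25 29
f 44 43 47
f 44 47 45
f 45 47 48
f 45 48 46
f 47 43 49
f 47 49 48
f 48 49 50
f 48 50 46
f 49 43 51
f 49 51 50
f 50 51 52
f 50 52 46
f 51 43 53
f 51 53 52
f 52 53 54
f 52 54 46
f 53 43 55
f 53 55 54
f 54 55 56
f 54 56 46
f 55 43 57
f 55 57 56
f 56 57 58
f 56 58 46
f 57 43 59
f 57 59 58
f 58 59 60
f 58 60 46
f 59 43 61
f 59 61 60
f 60 61 62
f 60 62 46
f 61 43 63
f 61 63 62
f 62 63 64
f 62 64 46
f 63 43 65
f 63 65 64
f 64 65 66
f 64 66 46
f 65 43 67
f 65 67 66
f 66 67 68
f 66 68 46
f 67 43 44
f 67 44 68
f 68 44 45
f 68 45 46
f 70 69 73
f 70 73 71
f 71 73 74
f 71 74 72
f 73 69 75
f 73 75 74
f 74 75 76
f 74 76 72
f 75 69 77
f 75 77 76
f 76 77 78
f 76 78 72
f 77 69 79
f 77 79 78
f 78 79 80
f 78 80 72
f 79 69 81
f 79 81 80
f 80 81 82
f 80 82 72
f 81 69 83
f 81 83 82
f 82 83 84
f 82 84 72
f 83 69 85
f 83 85 84
f 84 85 86
f 84 86 72
f 85 69 87
f 85 87 86
f 86 87 88
f 86 88 72
f 87 69 89
f 87 89 88
f 88 89 90
f 88 90 72
f 89 69 91
f 89 91 90
f 90 91 92
f 90 92 72
f 91 69 93
f 91 93 92
f 92 93 94
f 92 94 72
f 93 69 95
f 93 95 94
f 94 95 96
f 94 96 72
f 95 69 70
f 95 70 96
f 96 70 71
f 96 71 72



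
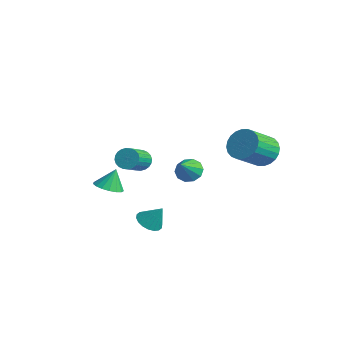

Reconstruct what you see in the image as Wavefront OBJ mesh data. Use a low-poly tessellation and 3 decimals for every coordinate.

v -0.011 -1.177 -1.318
v 0.432 -0.762 -1.15
v 1.195 -1.908 -0.334
v 0.751 -2.323 -0.502
v 0.272 -0.738 -0.966
v 1.034 -1.884 -0.15
v 0.068 -0.781 -0.835
v 0.83 -1.926 -0.019
v -0.148 -0.883 -0.778
v 0.614 -2.029 0.038
v -0.343 -1.031 -0.803
v 0.419 -2.177 0.013
v -0.488 -1.201 -0.906
v 0.275 -2.347 -0.09
v -0.559 -1.367 -1.073
v 0.203 -2.513 -0.256
v -0.548 -1.504 -1.276
v 0.214 -2.65 -0.46
v -0.455 -1.592 -1.486
v 0.308 -2.738 -0.67
v -0.294 -1.616 -1.67
v 0.468 -2.762 -0.854
v -0.09 -1.574 -1.801
v 0.672 -2.719 -0.985
v 0.126 -1.471 -1.858
v 0.888 -2.617 -1.042
v 0.321 -1.323 -1.833
v 1.083 -2.469 -1.017
v 0.465 -1.153 -1.73
v 1.228 -2.299 -0.914
v 0.537 -0.987 -1.564
v 1.299 -2.133 -0.747
v 0.526 -0.85 -1.36
v 1.288 -1.996 -0.544
v -0.222 -2.799 -2.773
v 0.235 -2.224 -3.005
v -0.258 -2.341 -1.707
v -0.105 -2.098 -3.07
v -0.472 -2.133 -3.067
v -0.782 -2.32 -2.997
v -0.963 -2.617 -2.875
v -0.975 -2.956 -2.73
v -0.814 -3.258 -2.595
v -0.518 -3.456 -2.5
v -0.154 -3.503 -2.468
v 0.195 -3.389 -2.505
v 0.448 -3.139 -2.604
v 0.547 -2.812 -2.741
v 0.47 -2.482 -2.886
v 2.847 -2.387 -3.697
v 3.489 -2.527 -3.966
v 3.353 -1.973 -2.703
v 3.436 -2.231 -4.062
v 3.266 -1.966 -4.086
v 3.013 -1.784 -4.033
v 2.727 -1.721 -3.913
v 2.465 -1.791 -3.751
v 2.279 -1.978 -3.578
v 2.205 -2.247 -3.429
v 2.258 -2.543 -3.332
v 2.428 -2.808 -3.308
v 2.681 -2.99 -3.362
v 2.967 -3.053 -3.481
v 3.229 -2.983 -3.643
v 3.415 -2.796 -3.816
v 2.863 4.006 -0.86
v 3.449 3.655 -1.491
v 3.703 2.244 -0.471
v 3.117 2.594 0.16
v 3.676 3.847 -1.283
v 3.93 2.435 -0.263
v 3.779 4.063 -1.01
v 4.033 2.651 0.01
v 3.742 4.27 -0.714
v 3.997 2.859 0.306
v 3.572 4.437 -0.441
v 3.827 3.026 0.579
v 3.294 4.538 -0.231
v 3.548 3.127 0.789
v 2.95 4.558 -0.117
v 3.204 3.147 0.903
v 2.593 4.495 -0.117
v 2.847 3.083 0.904
v 2.277 4.356 -0.229
v 2.531 2.945 0.791
v 2.05 4.165 -0.437
v 2.304 2.753 0.583
v 1.947 3.949 -0.71
v 2.201 2.537 0.31
v 1.983 3.741 -1.006
v 2.238 2.33 0.014
v 2.153 3.574 -1.279
v 2.408 2.163 -0.259
v 2.432 3.473 -1.489
v 2.686 2.062 -0.469
v 2.776 3.453 -1.603
v 3.03 2.042 -0.583
v 3.133 3.517 -1.604
v 3.387 2.105 -0.583
v -2.283 3.057 -4.389
v -1.689 2.969 -4.855
v -1.637 2.143 -3.391
v -1.601 3.336 -4.575
v -1.774 3.597 -4.225
v -2.141 3.651 -3.937
v -2.563 3.479 -3.822
v -2.878 3.145 -3.924
v -2.965 2.778 -4.203
v -2.792 2.517 -4.554
v -2.425 2.463 -4.841
v -2.003 2.635 -4.956
f 2 1 5
f 2 5 3
f 3 5 6
f 3 6 4
f 5 1 7
f 5 7 6
f 6 7 8
f 6 8 4
f 7 1 9
f 7 9 8
f 8 9 10
f 8 10 4
f 9 1 11
f 9 11 10
f 10 11 12
f 10 12 4
f 11 1 13
f 11 13 12
f 12 13 14
f 12 14 4
f 13 1 15
f 13 15 14
f 14 15 16
f 14 16 4
f 15 1 17
f 15 17 16
f 16 17 18
f 16 18 4
f 17 1 19
f 17 19 18
f 18 19 20
f 18 20 4
f 19 1 21
f 19 21 20
f 20 21 22
f 20 22 4
f 21 1 23
f 21 23 22
f 22 23 24
f 22 24 4
f 23 1 25
f 23 25 24
f 24 25 26
f 24 26 4
f 25 1 27
f 25 27 26
f 26 27 28
f 26 28 4
f 27 1 29
f 27 29 28
f 28 29 30
f 28 30 4
f 29 1 31
f 29 31 30
f 30 31 32
f 30 32 4
f 31 1 33
f 31 33 32
f 32 33 34
f 32 34 4
f 33 1 2
f 33 2 34
f 34 2 3
f 34 3 4
f 36 35 38
f 36 38 37
f 38 35 39
f 38 39 37
f 39 35 40
f 39 40 37
f 40 35 41
f 40 41 37
f 41 35 42
f 41 42 37
f 42 35 43
f 42 43 37
f 43 35 44
f 43 44 37
f 44 35 45
f 44 45 37
f 45 35 46
f 45 46 37
f 46 35 47
f 46 47 37
f 47 35 48
f 47 48 37
f 48 35 49
f 48 49 37
f 49 35 36
f 49 36 37
f 51 50 53
f 51 53 52
f 53 50 54
f 53 54 52
f 54 50 55
f 54 55 52
f 55 50 56
f 55 56 52
f 56 50 57
f 56 57 52
f 57 50 58
f 57 58 52
f 58 50 59
f 58 59 52
f 59 50 60
f 59 60 52
f 60 50 61
f 60 61 52
f 61 50 62
f 61 62 52
f 62 50 63
f 62 63 52
f 63 50 64
f 63 64 52
f 64 50 65
f 64 65 52
f 65 50 51
f 65 51 52
f 67 66 70
f 67 70 68
f 68 70 71
f 68 71 69
f 70 66 72
f 70 72 71
f 71 72 73
f 71 73 69
f 72 66 74
f 72 74 73
f 73 74 75
f 73 75 69
f 74 66 76
f 74 76 75
f 75 76 77
f 75 77 69
f 76 66 78
f 76 78 77
f 77 78 79
f 77 79 69
f 78 66 80
f 78 80 79
f 79 80 81
f 79 81 69
f 80 66 82
f 80 82 81
f 81 82 83
f 81 83 69
f 82 66 84
f 82 84 83
f 83 84 85
f 83 85 69
f 84 66 86
f 84 86 85
f 85 86 87
f 85 87 69
f 86 66 88
f 86 88 87
f 87 88 89
f 87 89 69
f 88 66 90
f 88 90 89
f 89 90 91
f 89 91 69
f 90 66 92
f 90 92 91
f 91 92 93
f 91 93 69
f 92 66 94
f 92 94 93
f 93 94 95
f 93 95 69
f 94 66 96
f 94 96 95
f 95 96 97
f 95 97 69
f 96 66 98
f 96 98 97
f 97 98 99
f 97 99 69
f 98 66 67
f 98 67 99
f 99 67 68
f 99 68 69
f 101 100 103
f 101 103 102
f 103 100 104
f 103 104 102
f 104 100 105
f 104 105 102
f 105 100 106
f 105 106 102
f 106 100 107
f 106 107 102
f 107 100 108
f 107 108 102
f 108 100 109
f 108 109 102
f 109 100 110
f 109 110 102
f 110 100 111
f 110 111 102
f 111 100 101
f 111 101 102



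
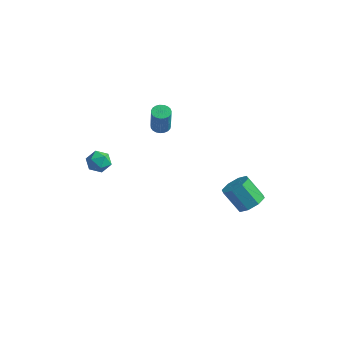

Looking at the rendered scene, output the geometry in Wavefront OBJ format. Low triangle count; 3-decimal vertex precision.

v 4.017 -0.086 -3.803
v 4.652 0.246 -3.259
v 3.638 0.139 -2.012
v 3.003 -0.194 -2.557
v 4.258 0.738 -3.536
v 3.245 0.631 -2.29
v 3.723 0.748 -3.97
v 2.71 0.641 -2.724
v 3.36 0.269 -4.306
v 2.347 0.162 -3.06
v 3.382 -0.419 -4.348
v 2.368 -0.526 -3.101
v 3.775 -0.911 -4.07
v 2.762 -1.018 -2.824
v 4.31 -0.921 -3.636
v 3.297 -1.028 -2.39
v 4.673 -0.442 -3.3
v 3.66 -0.549 -2.054
v -4.346 -2.929 -1.451
v -3.646 -2.782 -1.121
v -3.994 -4.138 -1.659
v -3.294 -3.991 -1.329
v -3.945 -4 -0.885
v -4.162 -3.253 -0.756
v -3.478 -3.667 -2.024
v -3.695 -2.92 -1.895
v -3.109 -3.238 -1.475
v -3.397 -3.444 -0.771
v -4.243 -3.476 -2.009
v -4.531 -3.682 -1.305
v -2.232 0.347 -0.208
v -1.779 0.692 -0.209
v -1.475 0.299 1.427
v -1.928 -0.047 1.428
v -1.952 0.839 -0.142
v -1.648 0.445 1.494
v -2.174 0.9 -0.086
v -1.87 0.507 1.55
v -2.406 0.866 -0.051
v -2.102 0.473 1.585
v -2.608 0.742 -0.043
v -2.304 0.349 1.593
v -2.745 0.55 -0.064
v -2.441 0.156 1.572
v -2.793 0.322 -0.11
v -2.489 -0.071 1.526
v -2.744 0.099 -0.172
v -2.44 -0.294 1.464
v -2.607 -0.081 -0.241
v -2.303 -0.475 1.395
v -2.405 -0.188 -0.305
v -2.101 -0.581 1.332
v -2.173 -0.202 -0.351
v -1.869 -0.595 1.285
v -1.951 -0.121 -0.373
v -1.647 -0.515 1.263
v -1.778 0.041 -0.366
v -1.474 -0.353 1.27
v -1.683 0.255 -0.332
v -1.379 -0.138 1.304
v -1.683 0.486 -0.277
v -1.38 0.092 1.36
f 2 1 5
f 2 5 3
f 3 5 6
f 3 6 4
f 5 1 7
f 5 7 6
f 6 7 8
f 6 8 4
f 7 1 9
f 7 9 8
f 8 9 10
f 8 10 4
f 9 1 11
f 9 11 10
f 10 11 12
f 10 12 4
f 11 1 13
f 11 13 12
f 12 13 14
f 12 14 4
f 13 1 15
f 13 15 14
f 14 15 16
f 14 16 4
f 15 1 17
f 15 17 16
f 16 17 18
f 16 18 4
f 17 1 2
f 17 2 18
f 18 2 3
f 18 3 4
f 19 30 24
f 19 24 20
f 19 20 26
f 19 26 29
f 19 29 30
f 20 24 28
f 24 30 23
f 30 29 21
f 29 26 25
f 26 20 27
f 22 28 23
f 22 23 21
f 22 21 25
f 22 25 27
f 22 27 28
f 23 28 24
f 21 23 30
f 25 21 29
f 27 25 26
f 28 27 20
f 32 31 35
f 32 35 33
f 33 35 36
f 33 36 34
f 35 31 37
f 35 37 36
f 36 37 38
f 36 38 34
f 37 31 39
f 37 39 38
f 38 39 40
f 38 40 34
f 39 31 41
f 39 41 40
f 40 41 42
f 40 42 34
f 41 31 43
f 41 43 42
f 42 43 44
f 42 44 34
f 43 31 45
f 43 45 44
f 44 45 46
f 44 46 34
f 45 31 47
f 45 47 46
f 46 47 48
f 46 48 34
f 47 31 49
f 47 49 48
f 48 49 50
f 48 50 34
f 49 31 51
f 49 51 50
f 50 51 52
f 50 52 34
f 51 31 53
f 51 53 52
f 52 53 54
f 52 54 34
f 53 31 55
f 53 55 54
f 54 55 56
f 54 56 34
f 55 31 57
f 55 57 56
f 56 57 58
f 56 58 34
f 57 31 59
f 57 59 58
f 58 59 60
f 58 60 34
f 59 31 61
f 59 61 60
f 60 61 62
f 60 62 34
f 61 31 32
f 61 32 62
f 62 32 33
f 62 33 34



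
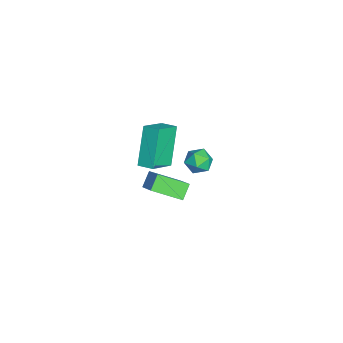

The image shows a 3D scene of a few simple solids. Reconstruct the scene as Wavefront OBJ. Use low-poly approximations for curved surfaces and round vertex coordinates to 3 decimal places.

v -0.673 2.3 -1.219
v 0.022 2.081 -1.382
v -0.942 1.179 -0.858
v -0.247 0.96 -1.021
v -0.368 1.423 -0.447
v -0.201 2.115 -0.671
v -0.719 1.145 -1.569
v -0.552 1.837 -1.793
v -0.006 1.367 -1.598
v 0.21 1.538 -0.905
v -1.13 1.722 -1.335
v -0.914 1.893 -0.642
v 0.28 -0.053 2.519
v 1.253 -0.861 3.288
v 0.702 0.617 2.69
v 1.674 -0.191 3.459
v 1.426 -0.329 0.781
v 2.398 -1.137 1.55
v 1.847 0.341 0.952
v 2.82 -0.467 1.721
v -0.766 -0.963 -3.445
v -1.377 -0.642 -2.838
v -0.669 0.512 -4.13
v -1.281 0.834 -3.523
v 0.441 -0.574 -2.437
v -0.171 -0.252 -1.83
v 0.537 0.902 -3.122
v -0.074 1.223 -2.515
f 1 12 6
f 1 6 2
f 1 2 8
f 1 8 11
f 1 11 12
f 2 6 10
f 6 12 5
f 12 11 3
f 11 8 7
f 8 2 9
f 4 10 5
f 4 5 3
f 4 3 7
f 4 7 9
f 4 9 10
f 5 10 6
f 3 5 12
f 7 3 11
f 9 7 8
f 10 9 2
f 14 16 13
f 17 14 13
f 13 16 15
f 15 17 13
f 14 20 16
f 18 14 17
f 18 20 14
f 16 20 15
f 19 17 15
f 15 20 19
f 19 18 17
f 20 18 19
f 22 24 21
f 25 22 21
f 21 24 23
f 23 25 21
f 22 28 24
f 26 22 25
f 26 28 22
f 24 28 23
f 27 25 23
f 23 28 27
f 27 26 25
f 28 26 27



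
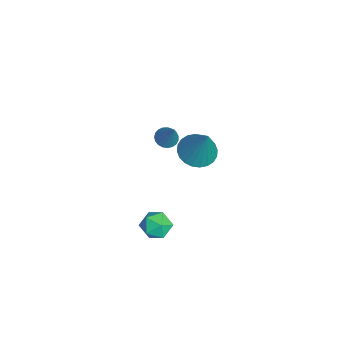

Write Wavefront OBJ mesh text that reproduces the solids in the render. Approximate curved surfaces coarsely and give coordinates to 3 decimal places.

v -1.772 -1.595 1.997
v -0.899 -1.563 1.599
v -0.888 -1.205 3.963
v -1.003 -1.204 1.574
v -1.225 -0.905 1.615
v -1.529 -0.71 1.713
v -1.871 -0.651 1.855
v -2.197 -0.735 2.018
v -2.459 -0.949 2.178
v -2.616 -1.263 2.311
v -2.644 -1.626 2.396
v -2.54 -1.985 2.42
v -2.319 -2.285 2.38
v -2.014 -2.479 2.281
v -1.673 -2.539 2.14
v -1.346 -2.455 1.976
v -1.084 -2.24 1.816
v -0.927 -1.927 1.684
v -3.963 -2.833 0.909
v -3.673 -2.394 0.642
v -3.097 -2.527 2.351
v -3.869 -2.278 0.734
v -4.08 -2.257 0.857
v -4.271 -2.337 0.988
v -4.409 -2.502 1.106
v -4.47 -2.724 1.19
v -4.443 -2.966 1.225
v -4.333 -3.184 1.206
v -4.159 -3.342 1.135
v -3.951 -3.412 1.025
v -3.745 -3.382 0.895
v -3.577 -3.257 0.767
v -3.476 -3.059 0.664
v -3.458 -2.822 0.603
v -3.528 -2.587 0.595
v -1.132 -2.756 -3.094
v -0.556 -3.278 -3.468
v -1.984 -3.842 -2.892
v -1.408 -4.364 -3.266
v -1.237 -4.013 -2.497
v -0.71 -3.342 -2.622
v -1.83 -3.778 -3.738
v -1.303 -3.107 -3.863
v -0.988 -3.909 -3.866
v -0.621 -4.055 -3.099
v -1.919 -3.065 -3.261
v -1.552 -3.211 -2.494
f 2 1 4
f 2 4 3
f 4 1 5
f 4 5 3
f 5 1 6
f 5 6 3
f 6 1 7
f 6 7 3
f 7 1 8
f 7 8 3
f 8 1 9
f 8 9 3
f 9 1 10
f 9 10 3
f 10 1 11
f 10 11 3
f 11 1 12
f 11 12 3
f 12 1 13
f 12 13 3
f 13 1 14
f 13 14 3
f 14 1 15
f 14 15 3
f 15 1 16
f 15 16 3
f 16 1 17
f 16 17 3
f 17 1 18
f 17 18 3
f 18 1 2
f 18 2 3
f 20 19 22
f 20 22 21
f 22 19 23
f 22 23 21
f 23 19 24
f 23 24 21
f 24 19 25
f 24 25 21
f 25 19 26
f 25 26 21
f 26 19 27
f 26 27 21
f 27 19 28
f 27 28 21
f 28 19 29
f 28 29 21
f 29 19 30
f 29 30 21
f 30 19 31
f 30 31 21
f 31 19 32
f 31 32 21
f 32 19 33
f 32 33 21
f 33 19 34
f 33 34 21
f 34 19 35
f 34 35 21
f 35 19 20
f 35 20 21
f 36 47 41
f 36 41 37
f 36 37 43
f 36 43 46
f 36 46 47
f 37 41 45
f 41 47 40
f 47 46 38
f 46 43 42
f 43 37 44
f 39 45 40
f 39 40 38
f 39 38 42
f 39 42 44
f 39 44 45
f 40 45 41
f 38 40 47
f 42 38 46
f 44 42 43
f 45 44 37



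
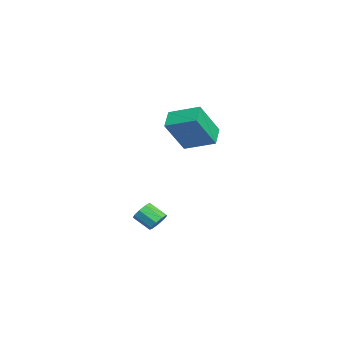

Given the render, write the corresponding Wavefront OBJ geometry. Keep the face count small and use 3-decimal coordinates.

v 1.832 2.474 1.451
v 0.802 2.664 1.973
v 2.395 3.975 2.017
v 1.365 4.165 2.538
v 2.555 1.535 3.222
v 1.525 1.725 3.743
v 3.118 3.036 3.787
v 2.088 3.226 4.309
v 2.452 1.246 -3.224
v 3.015 1.134 -2.988
v 2.59 0.323 -2.36
v 2.028 0.434 -2.596
v 2.813 1.422 -2.752
v 2.389 0.611 -2.124
v 2.442 1.628 -2.736
v 2.018 0.817 -2.108
v 2.076 1.655 -2.949
v 1.652 0.844 -2.321
v 1.886 1.49 -3.29
v 1.462 0.679 -2.662
v 1.961 1.211 -3.601
v 1.537 0.4 -2.973
v 2.265 0.948 -3.735
v 1.841 0.137 -3.107
v 2.657 0.824 -3.63
v 2.233 0.013 -3.002
v 2.953 0.898 -3.335
v 2.529 0.086 -2.707
f 2 4 1
f 5 2 1
f 1 4 3
f 3 5 1
f 2 8 4
f 6 2 5
f 6 8 2
f 4 8 3
f 7 5 3
f 3 8 7
f 7 6 5
f 8 6 7
f 10 9 13
f 10 13 11
f 11 13 14
f 11 14 12
f 13 9 15
f 13 15 14
f 14 15 16
f 14 16 12
f 15 9 17
f 15 17 16
f 16 17 18
f 16 18 12
f 17 9 19
f 17 19 18
f 18 19 20
f 18 20 12
f 19 9 21
f 19 21 20
f 20 21 22
f 20 22 12
f 21 9 23
f 21 23 22
f 22 23 24
f 22 24 12
f 23 9 25
f 23 25 24
f 24 25 26
f 24 26 12
f 25 9 27
f 25 27 26
f 26 27 28
f 26 28 12
f 27 9 10
f 27 10 28
f 28 10 11
f 28 11 12



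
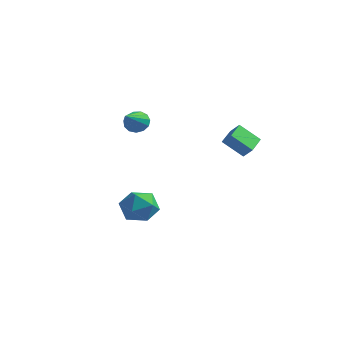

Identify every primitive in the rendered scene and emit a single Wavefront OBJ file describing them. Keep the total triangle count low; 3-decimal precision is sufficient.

v -0.349 -1.409 3.236
v 0.04 -1.015 3.727
v 0.109 -2.991 4.144
v -0.347 -1.041 3.878
v -0.735 -1.183 3.826
v -1.001 -1.398 3.586
v -1.06 -1.616 3.236
v -0.893 -1.768 2.886
v -0.554 -1.807 2.647
v -0.149 -1.719 2.595
v 0.192 -1.533 2.747
v 0.361 -1.308 3.054
v 0.304 -1.115 3.42
v -1.859 1.407 -3.737
v -1.156 1.005 -2.839
v -1.884 -0.385 -4.521
v -1.181 -0.787 -3.623
v -2.324 -0.462 -3.397
v -2.308 0.646 -2.913
v -0.732 -0.026 -4.447
v -0.716 1.082 -3.963
v -0.46 0.119 -3.278
v -1.443 -0.15 -2.629
v -1.597 0.77 -4.731
v -2.58 0.501 -4.082
v 3.626 2.652 0.434
v 2.618 2.103 1.445
v 3.297 3.931 0.8
v 2.289 3.382 1.811
v 4.211 2.638 1.009
v 3.203 2.089 2.02
v 3.882 3.917 1.375
v 2.874 3.368 2.386
f 2 1 4
f 2 4 3
f 4 1 5
f 4 5 3
f 5 1 6
f 5 6 3
f 6 1 7
f 6 7 3
f 7 1 8
f 7 8 3
f 8 1 9
f 8 9 3
f 9 1 10
f 9 10 3
f 10 1 11
f 10 11 3
f 11 1 12
f 11 12 3
f 12 1 13
f 12 13 3
f 13 1 2
f 13 2 3
f 14 25 19
f 14 19 15
f 14 15 21
f 14 21 24
f 14 24 25
f 15 19 23
f 19 25 18
f 25 24 16
f 24 21 20
f 21 15 22
f 17 23 18
f 17 18 16
f 17 16 20
f 17 20 22
f 17 22 23
f 18 23 19
f 16 18 25
f 20 16 24
f 22 20 21
f 23 22 15
f 27 29 26
f 30 27 26
f 26 29 28
f 28 30 26
f 27 33 29
f 31 27 30
f 31 33 27
f 29 33 28
f 32 30 28
f 28 33 32
f 32 31 30
f 33 31 32



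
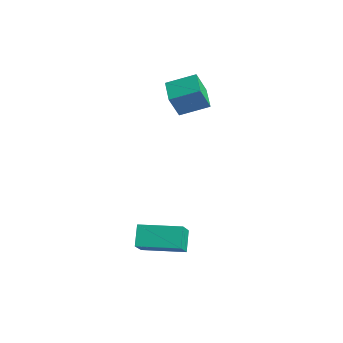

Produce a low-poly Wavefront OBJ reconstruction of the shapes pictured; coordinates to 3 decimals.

v -2.626 1.877 2.562
v -2.615 1.327 3.772
v -1.909 3.016 3.073
v -1.898 2.466 4.284
v -1.542 1.314 2.296
v -1.531 0.764 3.507
v -0.825 2.453 2.808
v -0.814 1.903 4.018
v 1.52 -2.768 -2.782
v 0.919 -2.24 -2.027
v 2.89 -1.417 -2.635
v 2.289 -0.889 -1.881
v 2.111 -3.471 -1.819
v 1.51 -2.943 -1.065
v 3.481 -2.12 -1.673
v 2.88 -1.592 -0.918
f 2 4 1
f 5 2 1
f 1 4 3
f 3 5 1
f 2 8 4
f 6 2 5
f 6 8 2
f 4 8 3
f 7 5 3
f 3 8 7
f 7 6 5
f 8 6 7
f 10 12 9
f 13 10 9
f 9 12 11
f 11 13 9
f 10 16 12
f 14 10 13
f 14 16 10
f 12 16 11
f 15 13 11
f 11 16 15
f 15 14 13
f 16 14 15



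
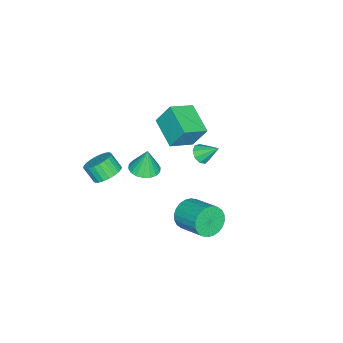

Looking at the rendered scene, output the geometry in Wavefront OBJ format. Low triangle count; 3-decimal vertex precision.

v -0.949 -2.085 -3.469
v -0.055 -1.736 -3.45
v -1.051 -1.915 -1.831
v -0.293 -1.385 -3.501
v -0.661 -1.173 -3.546
v -1.086 -1.141 -3.576
v -1.484 -1.296 -3.584
v -1.776 -1.608 -3.57
v -1.904 -2.014 -3.536
v -1.843 -2.434 -3.488
v -1.605 -2.785 -3.437
v -1.237 -2.998 -3.392
v -0.812 -3.029 -3.362
v -0.414 -2.874 -3.354
v -0.122 -2.563 -3.368
v 0.006 -2.157 -3.402
v 1.362 1.838 -4.027
v 1.922 1.967 -4.906
v 2.717 3.652 -4.152
v 2.158 3.522 -3.273
v 1.579 2.171 -4.999
v 2.374 3.856 -4.244
v 1.203 2.324 -4.944
v 1.998 4.009 -4.189
v 0.851 2.403 -4.75
v 1.646 4.087 -3.995
v 0.577 2.395 -4.445
v 1.372 4.08 -3.69
v 0.423 2.303 -4.077
v 1.218 3.988 -3.322
v 0.411 2.14 -3.701
v 1.206 3.825 -2.946
v 0.545 1.931 -3.375
v 1.34 3.616 -2.62
v 0.803 1.708 -3.148
v 1.598 3.393 -2.394
v 1.146 1.504 -3.056
v 1.941 3.189 -2.301
v 1.522 1.351 -3.111
v 2.317 3.036 -2.356
v 1.874 1.273 -3.305
v 2.669 2.957 -2.55
v 2.148 1.28 -3.61
v 2.943 2.965 -2.855
v 2.302 1.372 -3.978
v 3.097 3.057 -3.223
v 2.314 1.535 -4.354
v 3.109 3.22 -3.599
v 2.18 1.744 -4.68
v 2.975 3.429 -3.925
v -3.5 -2.557 -1.275
v -3.693 -1.711 0.21
v -4.857 -1.697 -1.942
v -5.05 -0.851 -0.457
v -2.17 -1.009 -1.983
v -2.363 -0.163 -0.498
v -3.527 -0.149 -2.65
v -3.72 0.697 -1.165
v -2.37 0.911 -2.112
v -1.997 0.544 -1.632
v -2.47 1.989 -1.208
v -1.697 0.805 -1.91
v -1.712 1.116 -2.283
v -2.035 1.331 -2.576
v -2.514 1.35 -2.651
v -2.926 1.163 -2.474
v -3.077 0.858 -2.128
v -2.898 0.578 -1.774
v -2.471 0.454 -1.578
v 3.686 -2.081 0.173
v 4.35 -1.634 0.605
v 4.238 -2.331 1.5
v 3.574 -2.779 1.067
v 4.064 -1.452 0.71
v 3.952 -2.149 1.605
v 3.721 -1.366 0.734
v 3.608 -2.063 1.629
v 3.372 -1.389 0.672
v 3.259 -2.086 1.567
v 3.071 -1.517 0.535
v 2.958 -2.215 1.429
v 2.863 -1.732 0.342
v 2.751 -2.429 1.236
v 2.781 -1.999 0.123
v 2.669 -2.696 1.018
v 2.837 -2.279 -0.088
v 2.725 -2.976 0.807
v 3.022 -2.529 -0.26
v 2.91 -3.226 0.635
v 3.308 -2.711 -0.365
v 3.196 -3.408 0.53
v 3.652 -2.797 -0.389
v 3.539 -3.494 0.506
v 4.001 -2.774 -0.327
v 3.888 -3.471 0.568
v 4.302 -2.645 -0.189
v 4.189 -3.343 0.705
v 4.509 -2.431 0.004
v 4.397 -3.128 0.898
v 4.591 -2.164 0.222
v 4.479 -2.861 1.117
v 4.535 -1.884 0.433
v 4.423 -2.581 1.328
f 2 1 4
f 2 4 3
f 4 1 5
f 4 5 3
f 5 1 6
f 5 6 3
f 6 1 7
f 6 7 3
f 7 1 8
f 7 8 3
f 8 1 9
f 8 9 3
f 9 1 10
f 9 10 3
f 10 1 11
f 10 11 3
f 11 1 12
f 11 12 3
f 12 1 13
f 12 13 3
f 13 1 14
f 13 14 3
f 14 1 15
f 14 15 3
f 15 1 16
f 15 16 3
f 16 1 2
f 16 2 3
f 18 17 21
f 18 21 19
f 19 21 22
f 19 22 20
f 21 17 23
f 21 23 22
f 22 23 24
f 22 24 20
f 23 17 25
f 23 25 24
f 24 25 26
f 24 26 20
f 25 17 27
f 25 27 26
f 26 27 28
f 26 28 20
f 27 17 29
f 27 29 28
f 28 29 30
f 28 30 20
f 29 17 31
f 29 31 30
f 30 31 32
f 30 32 20
f 31 17 33
f 31 33 32
f 32 33 34
f 32 34 20
f 33 17 35
f 33 35 34
f 34 35 36
f 34 36 20
f 35 17 37
f 35 37 36
f 36 37 38
f 36 38 20
f 37 17 39
f 37 39 38
f 38 39 40
f 38 40 20
f 39 17 41
f 39 41 40
f 40 41 42
f 40 42 20
f 41 17 43
f 41 43 42
f 42 43 44
f 42 44 20
f 43 17 45
f 43 45 44
f 44 45 46
f 44 46 20
f 45 17 47
f 45 47 46
f 46 47 48
f 46 48 20
f 47 17 49
f 47 49 48
f 48 49 50
f 48 50 20
f 49 17 18
f 49 18 50
f 50 18 19
f 50 19 20
f 52 54 51
f 55 52 51
f 51 54 53
f 53 55 51
f 52 58 54
f 56 52 55
f 56 58 52
f 54 58 53
f 57 55 53
f 53 58 57
f 57 56 55
f 58 56 57
f 60 59 62
f 60 62 61
f 62 59 63
f 62 63 61
f 63 59 64
f 63 64 61
f 64 59 65
f 64 65 61
f 65 59 66
f 65 66 61
f 66 59 67
f 66 67 61
f 67 59 68
f 67 68 61
f 68 59 69
f 68 69 61
f 69 59 60
f 69 60 61
f 71 70 74
f 71 74 72
f 72 74 75
f 72 75 73
f 74 70 76
f 74 76 75
f 75 76 77
f 75 77 73
f 76 70 78
f 76 78 77
f 77 78 79
f 77 79 73
f 78 70 80
f 78 80 79
f 79 80 81
f 79 81 73
f 80 70 82
f 80 82 81
f 81 82 83
f 81 83 73
f 82 70 84
f 82 84 83
f 83 84 85
f 83 85 73
f 84 70 86
f 84 86 85
f 85 86 87
f 85 87 73
f 86 70 88
f 86 88 87
f 87 88 89
f 87 89 73
f 88 70 90
f 88 90 89
f 89 90 91
f 89 91 73
f 90 70 92
f 90 92 91
f 91 92 93
f 91 93 73
f 92 70 94
f 92 94 93
f 93 94 95
f 93 95 73
f 94 70 96
f 94 96 95
f 95 96 97
f 95 97 73
f 96 70 98
f 96 98 97
f 97 98 99
f 97 99 73
f 98 70 100
f 98 100 99
f 99 100 101
f 99 101 73
f 100 70 102
f 100 102 101
f 101 102 103
f 101 103 73
f 102 70 71
f 102 71 103
f 103 71 72
f 103 72 73



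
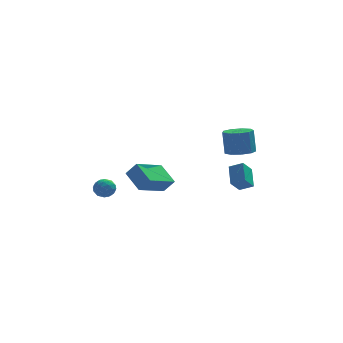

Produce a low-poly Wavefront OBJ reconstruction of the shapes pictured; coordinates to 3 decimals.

v 2.975 -4.124 -2.133
v 3.705 -4.419 -1.764
v 3.027 -3.013 -1.35
v 3.758 -3.308 -0.981
v 3.522 -3.652 -2.839
v 4.253 -3.947 -2.47
v 3.575 -2.541 -2.056
v 4.305 -2.836 -1.687
v 3.981 -0.596 -1.294
v 4.837 -0.778 -1.199
v 4.734 -0.485 0.289
v 3.879 -0.304 0.194
v 4.763 -0.193 -1.319
v 4.66 0.1 0.169
v 4.323 0.204 -1.428
v 4.22 0.496 0.06
v 3.723 0.226 -1.473
v 3.62 0.518 0.015
v 3.244 -0.137 -1.435
v 3.141 0.156 0.053
v 3.11 -0.714 -1.331
v 3.007 -0.422 0.157
v 3.384 -1.237 -1.21
v 3.281 -0.944 0.279
v 3.937 -1.459 -1.128
v 3.834 -1.167 0.361
v 4.511 -1.278 -1.123
v 4.408 -0.986 0.365
v -3.76 -1.948 -3.006
v -3.221 -2.127 -2.644
v -4.059 -2.993 -3.076
v -3.52 -3.172 -2.714
v -4.022 -2.83 -2.424
v -3.837 -2.185 -2.381
v -3.443 -2.935 -3.339
v -3.258 -2.29 -3.296
v -3.025 -2.737 -2.851
v -3.383 -2.672 -2.285
v -3.897 -2.448 -3.435
v -4.255 -2.383 -2.869
v -3.464 -1.946 -2.819
v -3.816 -3.174 -2.901
v -4.111 -2.973 -2.73
v -3.794 -3.078 -2.518
v -3.826 -1.98 -2.664
v -3.51 -2.085 -2.451
v -3.981 -2.498 -2.322
v -3.77 -3.035 -3.269
v -3.454 -3.14 -3.056
v -3.486 -2.042 -3.202
v -3.169 -2.147 -2.99
v -3.299 -2.622 -3.398
v -3.032 -2.409 -2.728
v -3.208 -3.023 -2.769
v -3.163 -2.885 -3.136
v -3.054 -2.505 -3.111
v -3.243 -2.371 -2.395
v -3.419 -2.985 -2.436
v -3.714 -2.785 -2.265
v -3.605 -2.405 -2.24
v -3.128 -2.73 -2.516
v -3.861 -2.135 -3.284
v -4.037 -2.749 -3.325
v -3.675 -2.715 -3.48
v -3.566 -2.335 -3.455
v -4.072 -2.097 -2.951
v -4.248 -2.711 -2.992
v -4.226 -2.615 -2.609
v -4.117 -2.235 -2.584
v -4.152 -2.39 -3.204
v -1.797 -2.66 -3.036
v -2.417 -1.51 -2.259
v -0.323 -1.372 -3.766
v -0.942 -0.222 -2.99
v -1.218 -2.878 -2.25
v -1.837 -1.728 -1.474
v 0.257 -1.59 -2.981
v -0.363 -0.44 -2.204
f 2 4 1
f 5 2 1
f 1 4 3
f 3 5 1
f 2 8 4
f 6 2 5
f 6 8 2
f 4 8 3
f 7 5 3
f 3 8 7
f 7 6 5
f 8 6 7
f 10 9 13
f 10 13 11
f 11 13 14
f 11 14 12
f 13 9 15
f 13 15 14
f 14 15 16
f 14 16 12
f 15 9 17
f 15 17 16
f 16 17 18
f 16 18 12
f 17 9 19
f 17 19 18
f 18 19 20
f 18 20 12
f 19 9 21
f 19 21 20
f 20 21 22
f 20 22 12
f 21 9 23
f 21 23 22
f 22 23 24
f 22 24 12
f 23 9 25
f 23 25 24
f 24 25 26
f 24 26 12
f 25 9 27
f 25 27 26
f 26 27 28
f 26 28 12
f 27 9 10
f 27 10 28
f 28 10 11
f 28 11 12
f 29 66 45
f 66 40 69
f 45 69 34
f 66 69 45
f 29 45 41
f 45 34 46
f 41 46 30
f 45 46 41
f 29 41 50
f 41 30 51
f 50 51 36
f 41 51 50
f 29 50 62
f 50 36 65
f 62 65 39
f 50 65 62
f 29 62 66
f 62 39 70
f 66 70 40
f 62 70 66
f 30 46 57
f 46 34 60
f 57 60 38
f 46 60 57
f 34 69 47
f 69 40 68
f 47 68 33
f 69 68 47
f 40 70 67
f 70 39 63
f 67 63 31
f 70 63 67
f 39 65 64
f 65 36 52
f 64 52 35
f 65 52 64
f 36 51 56
f 51 30 53
f 56 53 37
f 51 53 56
f 32 58 44
f 58 38 59
f 44 59 33
f 58 59 44
f 32 44 42
f 44 33 43
f 42 43 31
f 44 43 42
f 32 42 49
f 42 31 48
f 49 48 35
f 42 48 49
f 32 49 54
f 49 35 55
f 54 55 37
f 49 55 54
f 32 54 58
f 54 37 61
f 58 61 38
f 54 61 58
f 33 59 47
f 59 38 60
f 47 60 34
f 59 60 47
f 31 43 67
f 43 33 68
f 67 68 40
f 43 68 67
f 35 48 64
f 48 31 63
f 64 63 39
f 48 63 64
f 37 55 56
f 55 35 52
f 56 52 36
f 55 52 56
f 38 61 57
f 61 37 53
f 57 53 30
f 61 53 57
f 72 74 71
f 75 72 71
f 71 74 73
f 73 75 71
f 72 78 74
f 76 72 75
f 76 78 72
f 74 78 73
f 77 75 73
f 73 78 77
f 77 76 75
f 78 76 77

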